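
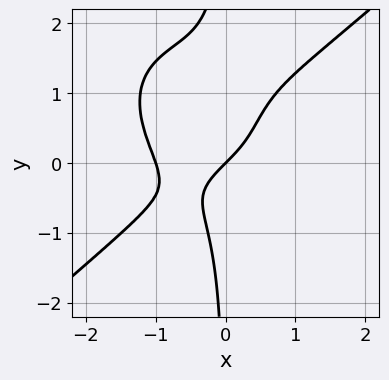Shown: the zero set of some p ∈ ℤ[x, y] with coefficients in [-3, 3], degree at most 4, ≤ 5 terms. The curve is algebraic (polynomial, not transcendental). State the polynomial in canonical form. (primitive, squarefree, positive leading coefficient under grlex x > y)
2*x^4 - 3*x*y^3 + 3*x*y^2 + 2*x - 2*y

(a) Degree: the shape is more complex than any degree-3 curve, so deg p = 4.
(b) Observable constraints: among the integer gridlines, it crosses the x-axis at x ∈ {-1, 0}; it crosses the y-axis at the gridline y = 0.
(c) Assembling these constraints gives the stated polynomial.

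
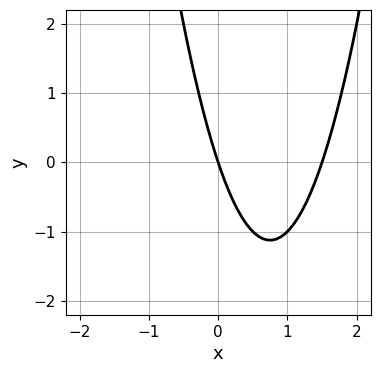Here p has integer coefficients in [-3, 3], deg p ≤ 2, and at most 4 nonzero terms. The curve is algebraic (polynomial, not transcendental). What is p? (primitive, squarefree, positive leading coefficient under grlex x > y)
2*x^2 - 3*x - y

1. deg p = 2.
2. Reading off the gridlines: one x-axis crossing is at x = 0; it meets the y-axis at y = 0 (among the integer gridlines).
3. The integer polynomial consistent with all of this is the stated p.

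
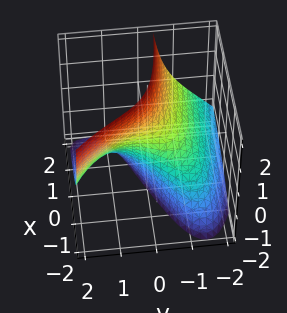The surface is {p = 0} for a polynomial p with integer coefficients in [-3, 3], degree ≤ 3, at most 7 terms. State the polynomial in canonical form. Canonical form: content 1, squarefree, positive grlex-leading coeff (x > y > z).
1. The degree is 3 — a generic line meets the surface in up to 3 points.
2. Against the integer gridlines: one x-axis crossing is at x = 0; the visible z-axis segment lies entirely on the surface; one y-axis crossing is at y = 0.
3. Fitting integer coefficients to these (and the overall shape) gives p.

x*y*z + y^3 + 2*x*y + 3*y*z + 3*x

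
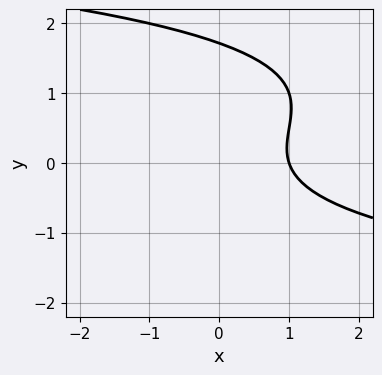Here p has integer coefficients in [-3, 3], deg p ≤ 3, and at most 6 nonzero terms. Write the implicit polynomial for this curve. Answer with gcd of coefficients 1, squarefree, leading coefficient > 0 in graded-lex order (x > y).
deg p = 3. The shape is more complex than any degree-2 curve.
From the axis intercepts and sections: it crosses the x-axis at the gridline x = 1.
Together with the visible shape, these determine p as stated.

2*y^3 - 3*y^2 + 3*x + y - 3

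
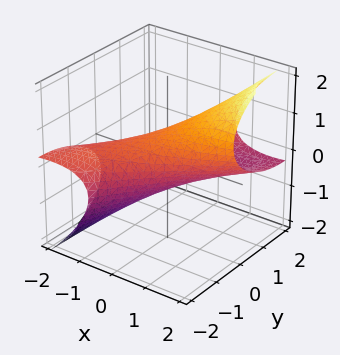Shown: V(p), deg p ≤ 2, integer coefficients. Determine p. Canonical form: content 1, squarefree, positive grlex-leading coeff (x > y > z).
deg p = 2.
Solving for integer coefficients yields p as stated.

x^2 - 2*x*y - 3*x*z + y^2 + 3*z^2 - 2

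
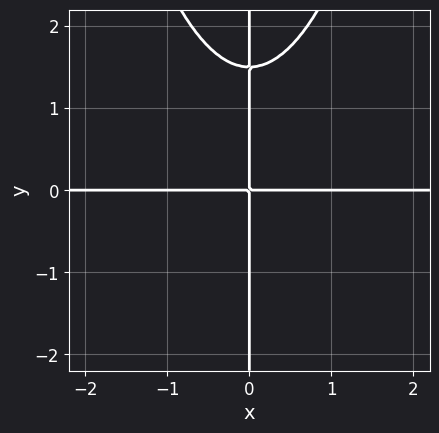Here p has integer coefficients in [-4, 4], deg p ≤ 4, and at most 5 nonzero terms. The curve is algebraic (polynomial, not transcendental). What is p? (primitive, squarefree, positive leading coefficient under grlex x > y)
2*x^3*y - 2*x*y^2 + 3*x*y

Degree: no degree-3 curve has this shape, so deg p = 4.
Checking where it meets the axes: every point of the x-axis in the box is on the curve; the visible y-axis segment lies entirely on the curve.
Fitting integer coefficients to these (and the overall shape) gives p.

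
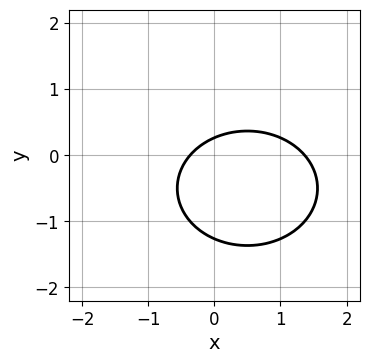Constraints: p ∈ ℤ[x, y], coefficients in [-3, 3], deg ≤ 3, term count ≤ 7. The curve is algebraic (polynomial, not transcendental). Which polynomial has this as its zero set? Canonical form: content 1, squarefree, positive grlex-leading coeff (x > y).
2*x^2 + 3*y^2 - 2*x + 3*y - 1

Degree: the shape is more complex than any degree-1 curve, so deg p = 2.
Putting this together gives p.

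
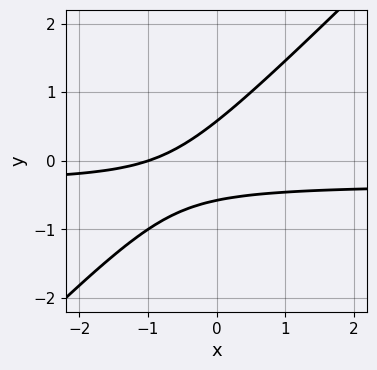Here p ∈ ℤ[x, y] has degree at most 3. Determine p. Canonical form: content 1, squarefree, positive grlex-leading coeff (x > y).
(a) Degree: the shape is more complex than any degree-1 curve, so deg p = 2.
(b) Observable constraints: it crosses the x-axis at the gridline x = -1.
(c) Matching integer coefficients to the picture gives p.

3*x*y - 3*y^2 + x + 1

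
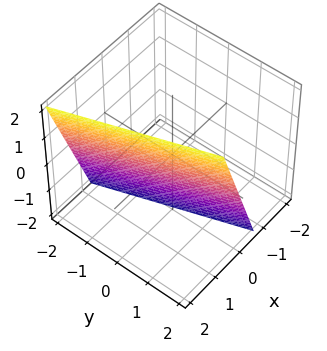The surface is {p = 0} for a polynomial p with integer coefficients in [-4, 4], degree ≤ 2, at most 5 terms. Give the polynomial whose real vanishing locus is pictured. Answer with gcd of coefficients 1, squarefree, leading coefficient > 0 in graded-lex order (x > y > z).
(a) The degree is 1 — every cross-section is a straight line — this is a plane.
(b) Reading off the gridlines: it crosses the z-axis at the gridline z = -2; it meets the y-axis at y = 2 (among the integer gridlines).
(c) Solving for integer coefficients yields p as stated.

3*x + y - z - 2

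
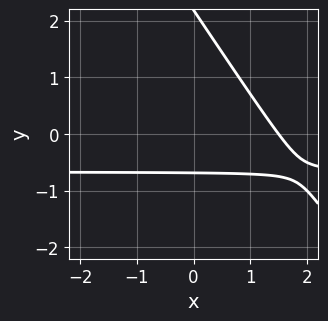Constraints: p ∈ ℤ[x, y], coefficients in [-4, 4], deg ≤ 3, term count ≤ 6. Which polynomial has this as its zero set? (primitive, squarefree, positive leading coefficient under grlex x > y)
First, degree: a generic line meets the curve in up to 2 points, so deg p = 2.
Finally, matching integer coefficients to the picture gives p.

3*x*y + 2*y^2 + 2*x - 3*y - 3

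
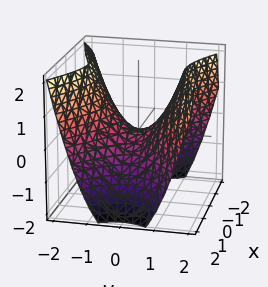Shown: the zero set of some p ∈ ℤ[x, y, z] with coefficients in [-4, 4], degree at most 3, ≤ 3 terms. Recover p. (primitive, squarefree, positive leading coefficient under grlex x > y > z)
(a) The degree is 2 — a saddle surface; a quadric.
(b) Symmetries: it's symmetric under x → −x, forcing even powers of x; mirror symmetry y ↦ −y ⇒ only even powers of y.
(c) From the visible intercepts: it crosses the z-axis at the gridline z = 0; it meets the x-axis at x = 0 (among the integer gridlines); it meets the y-axis at y = 0 (among the integer gridlines).
(d) Solving for integer coefficients yields p as stated.

2*x^2 - 3*y^2 + 3*z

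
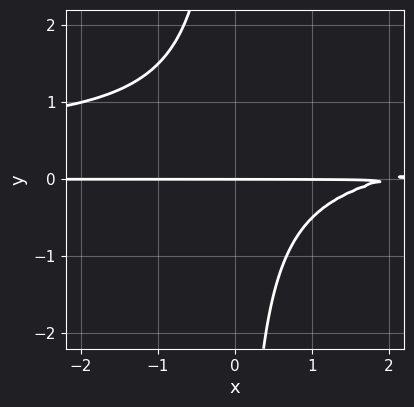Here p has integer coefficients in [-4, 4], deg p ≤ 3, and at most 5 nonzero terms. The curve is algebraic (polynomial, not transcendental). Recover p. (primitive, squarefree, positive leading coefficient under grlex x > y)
2*x*y^2 - x*y + 2*y

1. deg p = 3. The shape is more complex than any degree-2 curve.
2. Observable constraints: the visible x-axis segment lies entirely on the curve; it meets the y-axis at y = 0 (among the integer gridlines).
3. Fitting integer coefficients to these (and the overall shape) gives p.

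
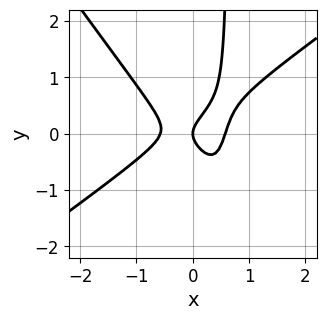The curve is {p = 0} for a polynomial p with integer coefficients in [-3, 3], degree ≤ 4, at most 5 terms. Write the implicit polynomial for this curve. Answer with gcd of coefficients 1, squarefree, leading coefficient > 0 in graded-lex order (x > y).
3*x^3 - 2*x^2*y - 3*x*y^2 + 2*y^2 - x

First, the degree is 3 — no degree-2 curve has this shape.
Next, from the visible intercepts: it crosses the y-axis at the gridline y = 0; it crosses the x-axis at the gridline x = 0.
Finally, the integer polynomial consistent with all of this is the stated p.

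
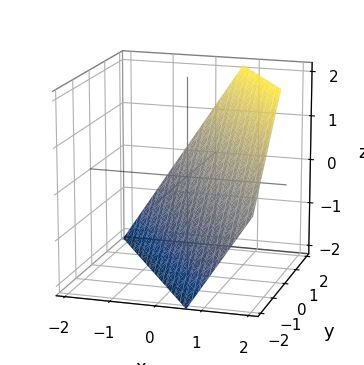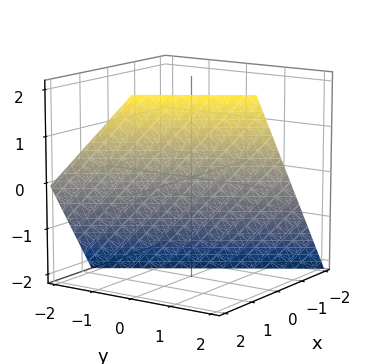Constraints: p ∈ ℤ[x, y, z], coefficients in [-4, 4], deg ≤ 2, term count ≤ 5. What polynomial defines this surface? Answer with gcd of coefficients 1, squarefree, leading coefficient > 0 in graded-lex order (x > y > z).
(a) Degree: every cross-section is a straight line — this is a plane, so deg p = 1.
(b) Reading off the gridlines: one y-axis crossing is at y = 1; it crosses the z-axis at the gridline z = -1.
(c) Matching integer coefficients to the picture gives p.

3*x + 2*y - 2*z - 2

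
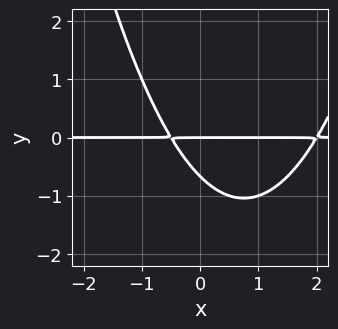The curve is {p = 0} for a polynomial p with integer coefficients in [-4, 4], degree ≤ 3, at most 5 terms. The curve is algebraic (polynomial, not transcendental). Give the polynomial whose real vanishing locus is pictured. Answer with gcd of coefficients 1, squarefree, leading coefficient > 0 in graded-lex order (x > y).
(a) Degree: the shape is more complex than any degree-2 curve, so deg p = 3.
(b) Observable constraints: it crosses the y-axis at the gridline y = 0; the visible x-axis segment lies entirely on the curve.
(c) Fitting integer coefficients to these (and the overall shape) gives p.

2*x^2*y - 3*x*y - 3*y^2 - 2*y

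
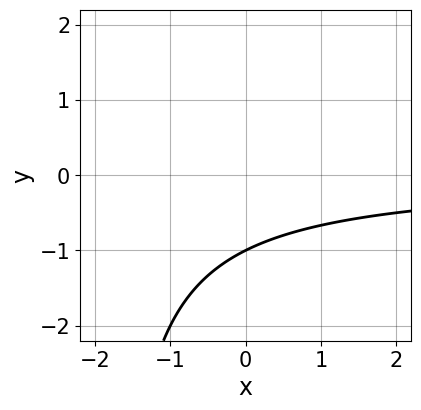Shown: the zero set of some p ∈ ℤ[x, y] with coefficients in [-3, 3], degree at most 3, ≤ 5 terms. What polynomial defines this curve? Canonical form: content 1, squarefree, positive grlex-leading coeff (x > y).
1. The degree is 2 — a generic line meets the curve in up to 2 points.
2. Reading off the gridlines: no x-intercept at any integer in the box; one y-axis crossing is at y = -1.
3. Matching integer coefficients to the picture gives p.

x*y + 2*y + 2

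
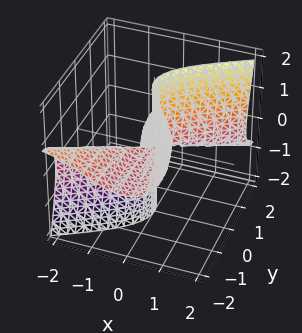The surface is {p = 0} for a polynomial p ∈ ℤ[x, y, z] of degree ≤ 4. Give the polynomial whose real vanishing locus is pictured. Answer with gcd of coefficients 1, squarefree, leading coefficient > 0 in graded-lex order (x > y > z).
2*x^3 - 3*x^2*y + x^2*z + 2*x*z^2 - 3*y^2*z

Degree: no degree-2 surface has this shape, so deg p = 3.
Reading off the gridlines: one x-axis crossing is at x = 0; every point of the y-axis in the box is on the surface; the visible z-axis segment lies entirely on the surface.
Together with the visible shape, these determine p as stated.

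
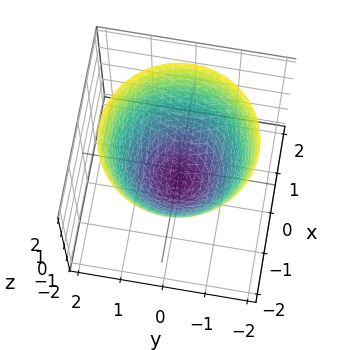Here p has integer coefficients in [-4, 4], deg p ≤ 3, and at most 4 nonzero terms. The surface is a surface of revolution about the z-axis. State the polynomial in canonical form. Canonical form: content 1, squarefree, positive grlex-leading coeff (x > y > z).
First, deg p = 2.
Next, by symmetry, the surface is invariant under rotation about z: p = q(x² + y², z).
Then, observable constraints: it crosses the z-axis at the gridline z = -1; the x-axis gridline crossings are at x ∈ {-1, 1}.
Finally, the integer polynomial consistent with all of this is the stated p.

x^2 + y^2 - z - 1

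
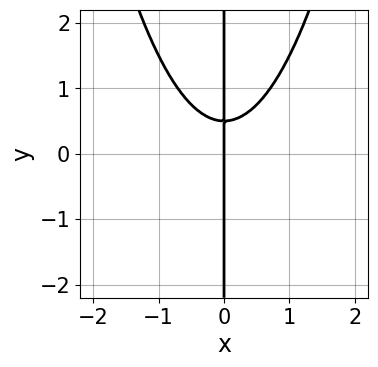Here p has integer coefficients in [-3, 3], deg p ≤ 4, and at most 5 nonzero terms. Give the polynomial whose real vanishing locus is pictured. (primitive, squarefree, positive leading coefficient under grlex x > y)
2*x^3 - 2*x*y + x

Degree: no degree-2 curve has this shape, so deg p = 3.
Checking where it meets the axes: every point of the y-axis in the box is on the curve; one x-axis crossing is at x = 0.
Assembling these constraints gives the stated polynomial.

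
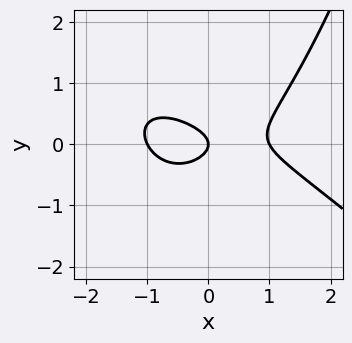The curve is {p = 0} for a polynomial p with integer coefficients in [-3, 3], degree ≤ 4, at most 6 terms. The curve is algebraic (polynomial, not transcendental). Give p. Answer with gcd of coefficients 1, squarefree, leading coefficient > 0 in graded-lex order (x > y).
x^3 + x^2*y - 3*y^2 - x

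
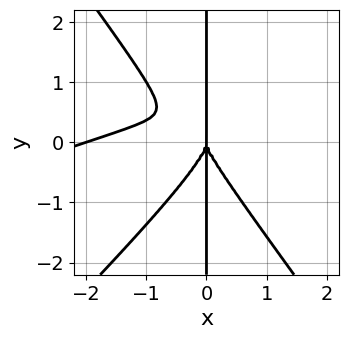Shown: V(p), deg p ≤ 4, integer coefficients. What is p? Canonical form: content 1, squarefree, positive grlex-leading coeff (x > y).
x^4 - 3*x^3*y + 2*x*y^3 + 2*x^3

(a) Degree: no degree-3 curve has this shape, so deg p = 4.
(b) From the axis intercepts and sections: the visible y-axis segment lies entirely on the curve; the x-axis gridline crossings are at x ∈ {-2, 0}.
(c) Matching integer coefficients to the picture gives p.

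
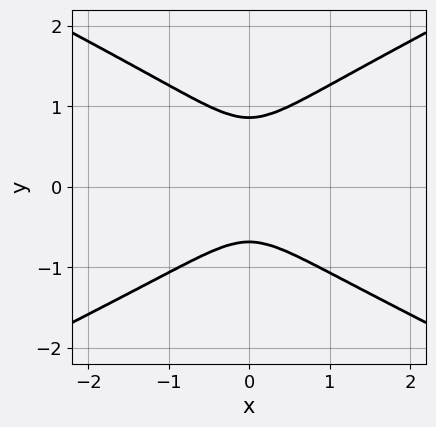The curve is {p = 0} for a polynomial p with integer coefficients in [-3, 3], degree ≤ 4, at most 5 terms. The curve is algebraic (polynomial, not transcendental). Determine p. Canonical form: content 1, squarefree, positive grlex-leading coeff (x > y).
x^2*y^2 - 3*y^4 + y^3 + 3*x^2 + 1

1. The degree is 4 — a generic line meets the curve in up to 4 points.
2. Symmetries: it's symmetric under x → −x, forcing even powers of x.
3. Observable constraints: no x-intercept at any integer in the box.
4. The integer polynomial consistent with all of this is the stated p.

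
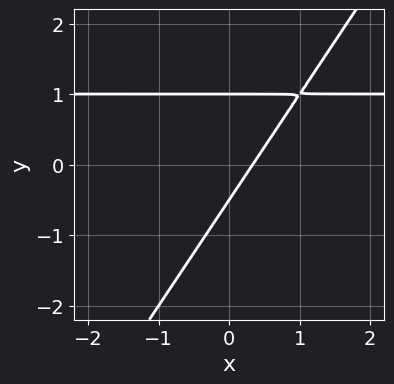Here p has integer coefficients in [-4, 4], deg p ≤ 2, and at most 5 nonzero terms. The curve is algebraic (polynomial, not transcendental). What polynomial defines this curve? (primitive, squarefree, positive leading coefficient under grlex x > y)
3*x*y - 2*y^2 - 3*x + y + 1

1. Degree: no degree-1 curve has this shape, so deg p = 2.
2. Checking where it meets the axes: one y-axis crossing is at y = 1.
3. Fitting integer coefficients to these (and the overall shape) gives p.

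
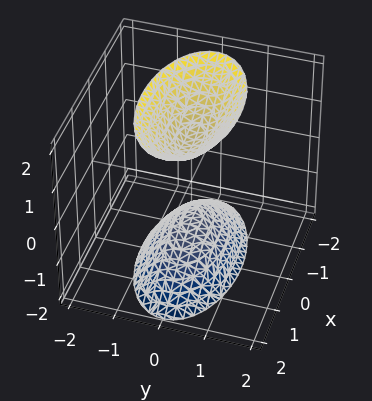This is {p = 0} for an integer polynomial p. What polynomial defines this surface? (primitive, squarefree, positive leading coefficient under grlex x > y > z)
(a) The picture has 2 separate pieces.
(b) deg p = 2.
(c) Symmetries: it's symmetric under y → −y, forcing even powers of y; it's symmetric under z → −z, forcing even powers of z; mirror symmetry x ↦ −x ⇒ only even powers of x.
(d) Against the integer gridlines: no x-intercept at any integer in the box; the surface avoids every integer y-axis point in the box.
(e) Together with the visible shape, these determine p as stated.

x^2 + 3*y^2 - z^2 + 1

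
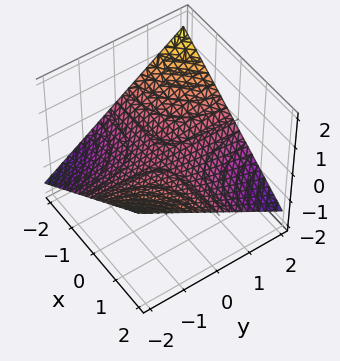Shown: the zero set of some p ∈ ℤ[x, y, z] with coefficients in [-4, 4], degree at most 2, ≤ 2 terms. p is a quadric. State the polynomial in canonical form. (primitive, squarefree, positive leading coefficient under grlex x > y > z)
x*y + 3*z

The degree is 2 — a hyperbolic paraboloid; a quadric.
From the axis intercepts and sections: the visible y-axis segment lies entirely on the surface; the visible x-axis segment lies entirely on the surface.
Fitting integer coefficients to these (and the overall shape) gives p.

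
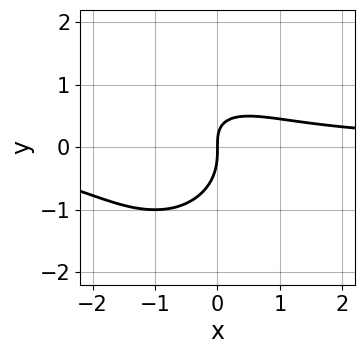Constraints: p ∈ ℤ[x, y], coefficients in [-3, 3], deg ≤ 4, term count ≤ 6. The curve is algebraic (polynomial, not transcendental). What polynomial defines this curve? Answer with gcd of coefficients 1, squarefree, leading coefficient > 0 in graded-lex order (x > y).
x^2*y + y^3 + x*y - x

(a) The degree is 3 — a generic line meets the curve in up to 3 points.
(b) Against the integer gridlines: it crosses the y-axis at the gridline y = 0; it crosses the x-axis at the gridline x = 0.
(c) Assembling these constraints gives the stated polynomial.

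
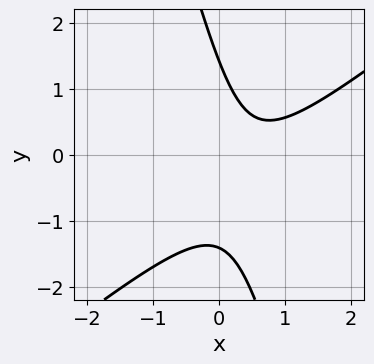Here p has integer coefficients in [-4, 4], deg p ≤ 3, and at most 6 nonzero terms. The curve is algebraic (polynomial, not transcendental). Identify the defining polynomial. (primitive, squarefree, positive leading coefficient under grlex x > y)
3*x^2 - 3*x*y - y^2 - 3*x + 2

First, deg p = 2. The shape is more complex than any degree-1 curve.
Next, from the visible intercepts: the curve avoids every integer x-axis point in the box.
Finally, together with the visible shape, these determine p as stated.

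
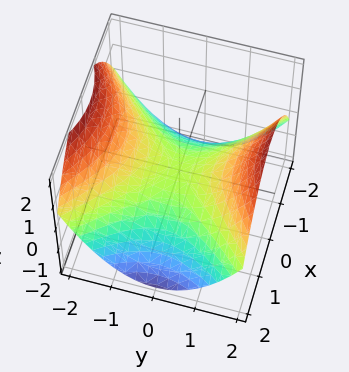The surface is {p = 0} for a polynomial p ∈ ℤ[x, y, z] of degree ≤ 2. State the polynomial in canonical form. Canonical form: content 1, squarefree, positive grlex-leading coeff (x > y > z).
x^2 - y^2 + 2*z

First, the degree is 2 — a hyperbolic paraboloid; a quadric.
Then, symmetries: mirror symmetry y ↦ −y ⇒ only even powers of y; the x ↦ −x reflection is a symmetry, so x appears only in even powers.
Then, from the visible intercepts: it meets the y-axis at y = 0 (among the integer gridlines); one x-axis crossing is at x = 0; it meets the z-axis at z = 0 (among the integer gridlines).
Finally, these observations pin down the coefficients.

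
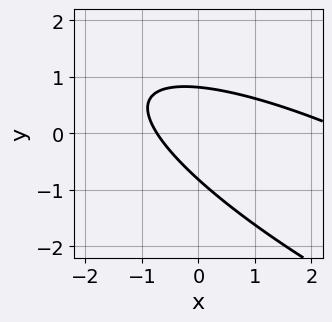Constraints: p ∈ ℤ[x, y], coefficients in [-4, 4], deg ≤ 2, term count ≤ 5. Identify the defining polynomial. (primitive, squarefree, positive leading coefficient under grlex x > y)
The degree is 2 — no degree-1 curve has this shape.
Putting this together gives p.

x^2 + 3*x*y + 3*y^2 - 2*x - 2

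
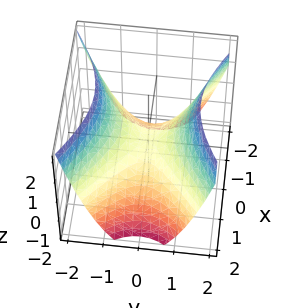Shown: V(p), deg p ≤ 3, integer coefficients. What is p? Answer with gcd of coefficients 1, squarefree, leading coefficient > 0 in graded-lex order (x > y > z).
2*x^2 - 3*y^2 + 3*z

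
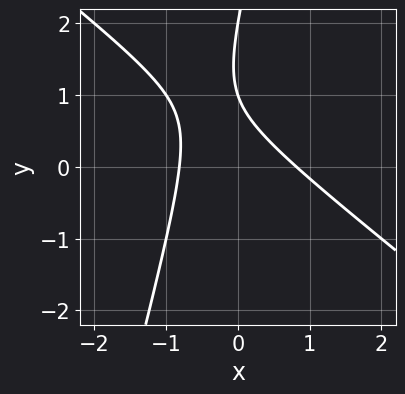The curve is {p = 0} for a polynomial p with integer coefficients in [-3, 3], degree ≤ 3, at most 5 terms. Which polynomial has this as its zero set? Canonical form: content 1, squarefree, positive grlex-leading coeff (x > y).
3*x^2 + 3*x*y - y^2 + 3*y - 2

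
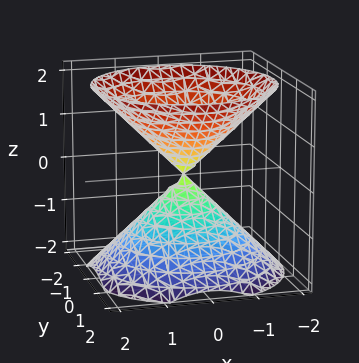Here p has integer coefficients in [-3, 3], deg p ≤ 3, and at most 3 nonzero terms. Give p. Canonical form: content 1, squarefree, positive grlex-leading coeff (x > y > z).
x^2 + y^2 - z^2

First, there are 2 components.
Next, degree: a double cone through the origin; a quadric, so deg p = 2.
Next, by symmetry, the surface is invariant under rotation about z: p = q(x² + y², z); it's symmetric under z → −z, forcing even powers of z.
Next, from the visible intercepts: a circular section at z = -1 has radius exactly 1; it meets the y-axis at y = 0 (among the integer gridlines); one z-axis crossing is at z = 0.
Finally, fitting integer coefficients to these (and the overall shape) gives p.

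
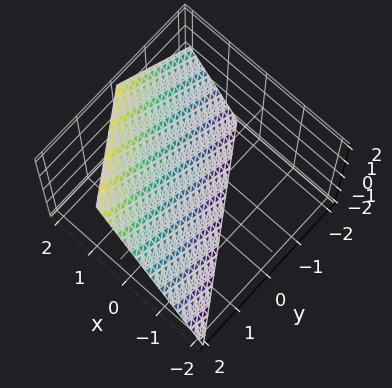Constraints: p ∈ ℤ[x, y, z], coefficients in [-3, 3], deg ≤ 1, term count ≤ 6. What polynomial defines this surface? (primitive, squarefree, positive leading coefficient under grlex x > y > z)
deg p = 1. Every cross-section is a straight line — this is a plane.
From the axis intercepts and sections: one z-axis crossing is at z = -1; it meets the y-axis at y = 1 (among the integer gridlines).
Putting this together gives p.

3*x + 2*y - 2*z - 2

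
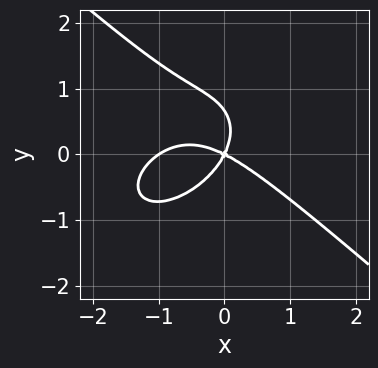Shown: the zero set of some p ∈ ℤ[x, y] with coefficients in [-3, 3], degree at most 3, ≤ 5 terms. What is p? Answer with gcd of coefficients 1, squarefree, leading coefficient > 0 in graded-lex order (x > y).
2*x^3 + 3*y^3 + 2*x^2 + 3*x*y - 2*y^2

deg p = 3.
Checking where it meets the axes: one y-axis crossing is at y = 0; among the integer gridlines, it crosses the x-axis at x ∈ {-1, 0}.
The integer polynomial consistent with all of this is the stated p.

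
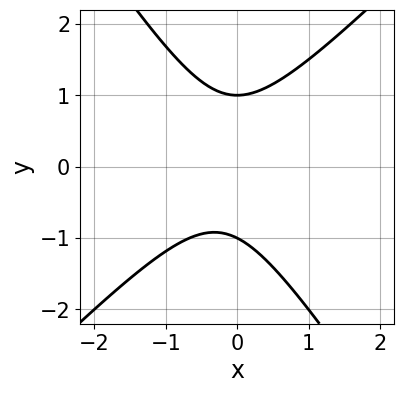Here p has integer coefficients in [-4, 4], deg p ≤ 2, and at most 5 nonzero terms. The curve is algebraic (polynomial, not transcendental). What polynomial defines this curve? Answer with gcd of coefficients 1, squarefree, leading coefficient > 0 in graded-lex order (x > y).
3*x^2 - x*y - 2*y^2 + x + 2

(a) Degree: a generic line meets the curve in up to 2 points, so deg p = 2.
(b) Reading off the gridlines: the y-axis gridline crossings are at y ∈ {-1, 1}; the curve avoids every integer x-axis point in the box.
(c) Putting this together gives p.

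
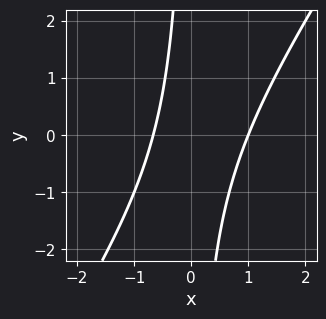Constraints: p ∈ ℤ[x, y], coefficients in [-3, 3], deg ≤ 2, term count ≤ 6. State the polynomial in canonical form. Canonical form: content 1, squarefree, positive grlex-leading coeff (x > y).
3*x^2 - 2*x*y - x - 2

The degree is 2 — the shape is more complex than any degree-1 curve.
From the axis intercepts and sections: no y-intercept at any integer in the box; one x-axis crossing is at x = 1.
These observations pin down the coefficients.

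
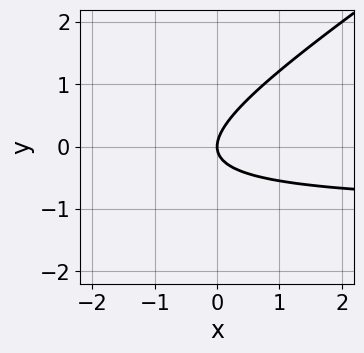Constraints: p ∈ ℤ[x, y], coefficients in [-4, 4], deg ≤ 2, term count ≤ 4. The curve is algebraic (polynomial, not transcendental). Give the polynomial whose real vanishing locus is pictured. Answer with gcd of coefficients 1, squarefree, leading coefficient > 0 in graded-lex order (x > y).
2*x*y - 3*y^2 + 2*x

(a) Degree: no degree-1 curve has this shape, so deg p = 2.
(b) Checking where it meets the axes: it meets the x-axis at x = 0 (among the integer gridlines); it crosses the y-axis at the gridline y = 0.
(c) These observations pin down the coefficients.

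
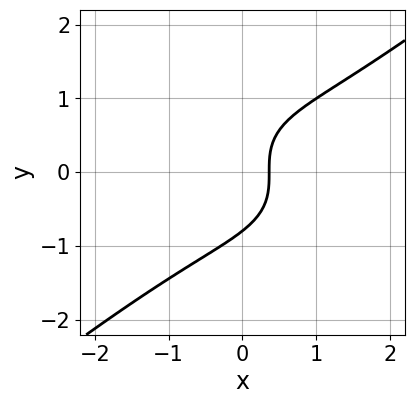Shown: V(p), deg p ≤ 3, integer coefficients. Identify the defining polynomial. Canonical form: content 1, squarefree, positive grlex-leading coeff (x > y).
x^3 - 2*y^3 - x^2 + 3*x - 1

1. Degree: the shape is more complex than any degree-2 curve, so deg p = 3.
2. Putting this together gives p.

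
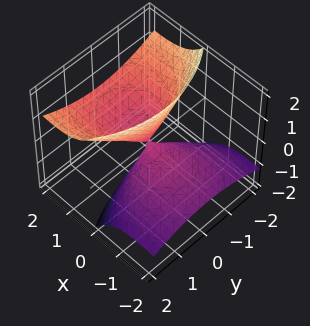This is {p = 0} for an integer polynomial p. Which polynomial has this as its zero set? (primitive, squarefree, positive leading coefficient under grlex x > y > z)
1. The degree is 2 — the shape is more complex than any degree-1 surface.
2. From the visible intercepts: one x-axis crossing is at x = 0; it crosses the z-axis at the gridline z = 0; one y-axis crossing is at y = 0.
3. Together with the visible shape, these determine p as stated.

x^2 - 3*x*z + y^2 - z^2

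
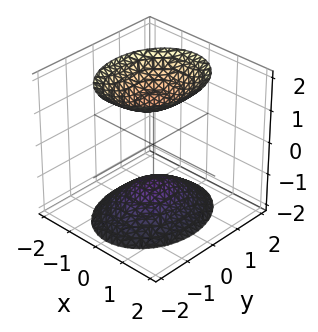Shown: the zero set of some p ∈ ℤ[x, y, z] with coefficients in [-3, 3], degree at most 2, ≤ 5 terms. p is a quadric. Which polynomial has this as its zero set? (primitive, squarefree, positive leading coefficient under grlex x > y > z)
(a) There are 2 components. They look like related sheets of one shape, so recover p as a whole.
(b) deg p = 2. Two sheets facing apart; a quadric.
(c) Symmetries: it's symmetric under y → −y, forcing even powers of y; it's symmetric under x → −x, forcing even powers of x; the z ↦ −z reflection is a symmetry, so z appears only in even powers.
(d) From the axis intercepts and sections: the surface avoids every integer y-axis point in the box; the surface avoids every integer x-axis point in the box.
(e) These observations pin down the coefficients.

3*x^2 + 2*y^2 - 2*z^2 + 3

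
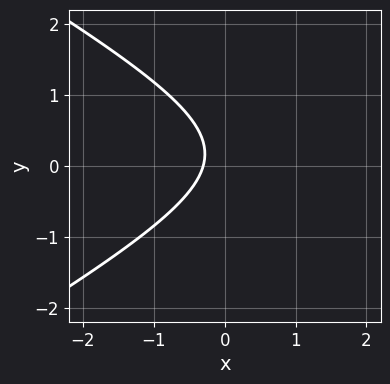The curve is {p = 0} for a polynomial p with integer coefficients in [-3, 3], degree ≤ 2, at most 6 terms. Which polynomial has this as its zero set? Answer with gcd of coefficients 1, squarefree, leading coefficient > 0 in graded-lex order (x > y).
x^2 - 3*y^2 - 3*x + y - 1

First, degree: no degree-1 curve has this shape, so deg p = 2.
Then, checking where it meets the axes: the curve avoids every integer y-axis point in the box.
Finally, assembling these constraints gives the stated polynomial.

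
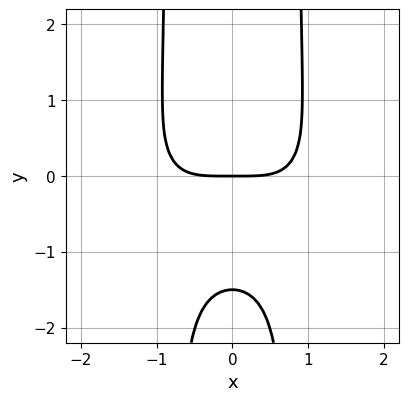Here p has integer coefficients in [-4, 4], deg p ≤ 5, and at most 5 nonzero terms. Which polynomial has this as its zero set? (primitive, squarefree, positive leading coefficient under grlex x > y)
deg p = 4. The shape is more complex than any degree-3 curve.
Symmetries: the x ↦ −x reflection is a symmetry, so x appears only in even powers.
From the visible intercepts: it crosses the y-axis at the gridline y = 0; it meets the x-axis at x = 0 (among the integer gridlines).
Matching integer coefficients to the picture gives p.

x^4 + 3*x^2*y^2 + 2*x^2*y - 2*y^2 - 3*y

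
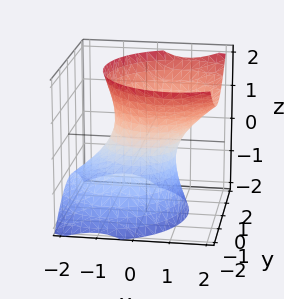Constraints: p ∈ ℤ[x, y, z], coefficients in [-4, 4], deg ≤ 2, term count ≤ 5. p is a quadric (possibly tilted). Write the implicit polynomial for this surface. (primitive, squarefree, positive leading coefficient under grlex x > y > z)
3*x^2 - 3*x*z + 3*y^2 - 2*z^2 - 3

The degree is 2 — a generic line meets the surface in up to 2 points.
From the axis intercepts and sections: among the integer gridlines, it crosses the x-axis at x ∈ {-1, 1}; among the integer gridlines, it crosses the y-axis at y ∈ {-1, 1}.
Matching integer coefficients to the picture gives p.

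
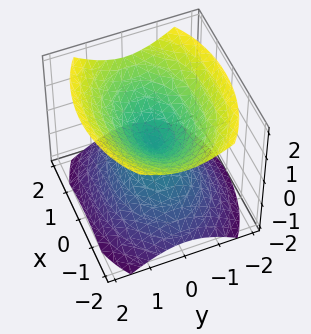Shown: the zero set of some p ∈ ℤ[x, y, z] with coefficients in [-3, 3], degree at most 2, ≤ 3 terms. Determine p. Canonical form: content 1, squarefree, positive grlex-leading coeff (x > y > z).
x^2 + 2*y^2 - 2*z^2

The picture has 2 separate pieces. Treating them together as one polynomial.
The degree is 2 — a double cone through the origin; a quadric.
Symmetries: mirror symmetry x ↦ −x ⇒ only even powers of x; mirror symmetry y ↦ −y ⇒ only even powers of y; mirror symmetry z ↦ −z ⇒ only even powers of z.
Observable constraints: it meets the z-axis at z = 0 (among the integer gridlines); it crosses the x-axis at the gridline x = 0; it meets the y-axis at y = 0 (among the integer gridlines).
Putting this together gives p.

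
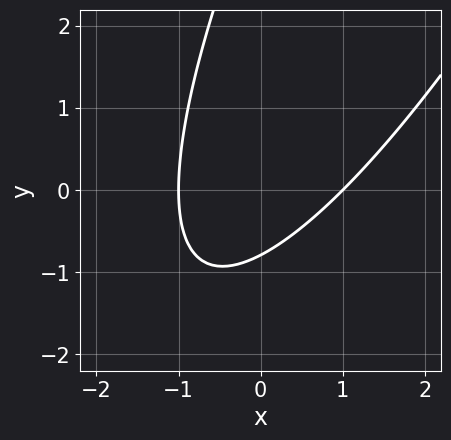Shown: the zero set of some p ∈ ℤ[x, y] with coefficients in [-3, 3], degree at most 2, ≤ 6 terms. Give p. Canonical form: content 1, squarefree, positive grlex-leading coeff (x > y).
3*x^2 - 3*x*y + y^2 - 3*y - 3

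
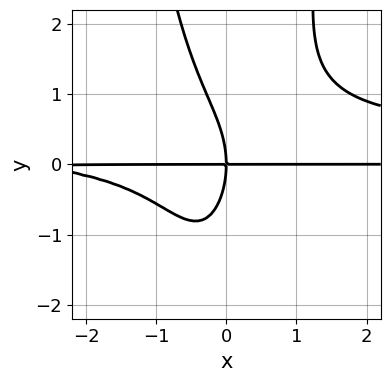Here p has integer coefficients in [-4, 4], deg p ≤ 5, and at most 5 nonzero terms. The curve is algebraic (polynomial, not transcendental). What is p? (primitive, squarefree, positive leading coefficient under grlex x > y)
1. Degree: no degree-3 curve has this shape, so deg p = 4.
2. From the visible intercepts: every point of the x-axis in the box is on the curve; one y-axis crossing is at y = 0.
3. Together with the visible shape, these determine p as stated.

3*x^2*y^2 - x^2*y - y^3 - 3*x*y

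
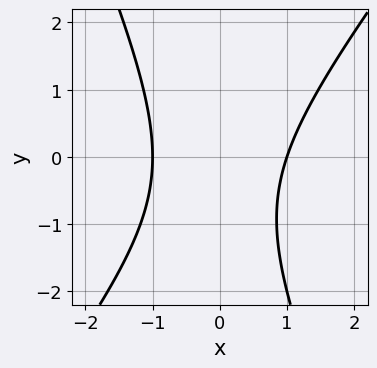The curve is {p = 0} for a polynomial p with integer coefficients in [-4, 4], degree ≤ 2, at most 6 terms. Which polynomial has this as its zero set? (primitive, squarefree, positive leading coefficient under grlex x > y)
3*x^2 - x*y - y^2 - y - 3

Degree: the shape is more complex than any degree-1 curve, so deg p = 2.
Against the integer gridlines: it misses every integer gridline on the y-axis; the x-axis gridline crossings are at x ∈ {-1, 1}.
Together with the visible shape, these determine p as stated.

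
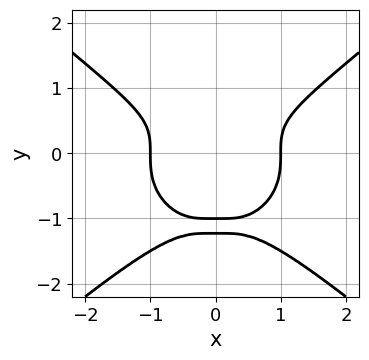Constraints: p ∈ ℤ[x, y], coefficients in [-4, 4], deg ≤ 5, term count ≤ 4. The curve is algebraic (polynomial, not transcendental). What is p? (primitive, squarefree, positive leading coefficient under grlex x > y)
x^4 - 2*y^4 - 3*y^3 - 1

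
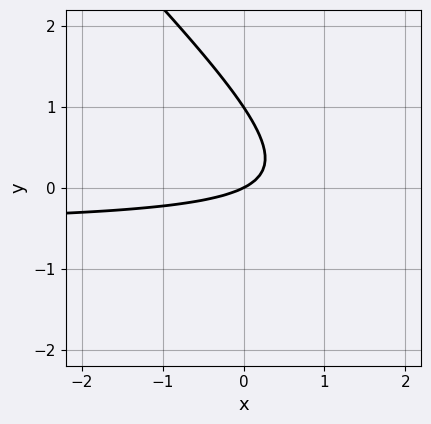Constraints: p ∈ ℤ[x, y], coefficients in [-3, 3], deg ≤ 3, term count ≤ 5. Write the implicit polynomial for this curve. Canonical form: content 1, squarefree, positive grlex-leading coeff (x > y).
2*x*y + 2*y^2 + x - 2*y

First, deg p = 2. The shape is more complex than any degree-1 curve.
Next, checking where it meets the axes: the y-axis gridline crossings are at y ∈ {0, 1}; it meets the x-axis at x = 0 (among the integer gridlines).
Finally, these observations pin down the coefficients.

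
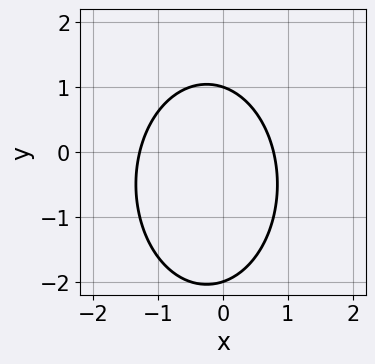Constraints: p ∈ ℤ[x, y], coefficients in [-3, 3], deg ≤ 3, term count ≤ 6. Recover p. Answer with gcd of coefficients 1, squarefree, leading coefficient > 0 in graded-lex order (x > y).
2*x^2 + y^2 + x + y - 2

(a) The degree is 2 — the shape is more complex than any degree-1 curve.
(b) Against the integer gridlines: the y-axis gridline crossings are at y ∈ {-2, 1}.
(c) Fitting integer coefficients to these (and the overall shape) gives p.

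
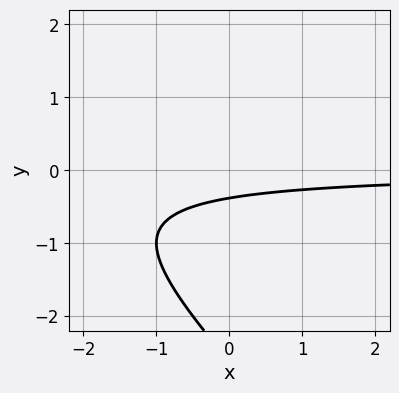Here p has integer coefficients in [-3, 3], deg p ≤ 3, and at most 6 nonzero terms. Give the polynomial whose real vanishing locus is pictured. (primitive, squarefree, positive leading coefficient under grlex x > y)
x*y + y^2 + 3*y + 1

1. deg p = 2. No degree-1 curve has this shape.
2. From the visible intercepts: no x-intercept at any integer in the box.
3. These observations pin down the coefficients.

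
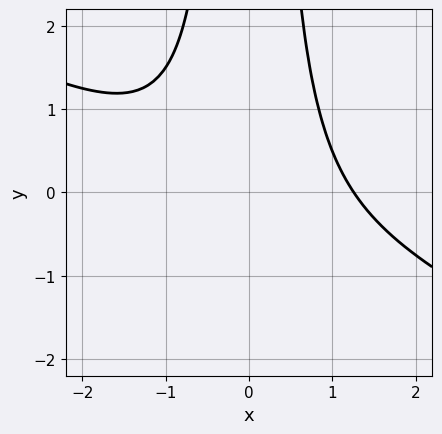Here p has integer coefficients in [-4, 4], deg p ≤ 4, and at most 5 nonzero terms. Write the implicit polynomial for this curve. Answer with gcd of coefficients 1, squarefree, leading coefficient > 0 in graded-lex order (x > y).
x^3 + 2*x^2*y - 2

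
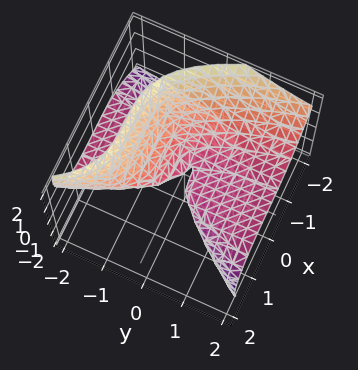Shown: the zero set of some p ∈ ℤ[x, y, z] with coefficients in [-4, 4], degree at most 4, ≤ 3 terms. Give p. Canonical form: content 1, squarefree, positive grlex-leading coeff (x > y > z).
1. deg p = 3.
2. Observable constraints: one z-axis crossing is at z = 0; every point of the y-axis in the box is on the surface.
3. Fitting integer coefficients to these (and the overall shape) gives p.

x^3 + 3*y*z + 2*z^2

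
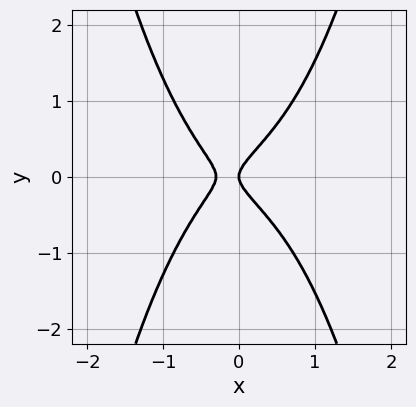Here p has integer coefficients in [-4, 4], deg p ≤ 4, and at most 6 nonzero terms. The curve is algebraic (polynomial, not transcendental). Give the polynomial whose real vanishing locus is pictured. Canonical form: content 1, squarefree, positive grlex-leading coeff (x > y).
First, degree: a generic line meets the curve in up to 4 points, so deg p = 4.
Then, symmetries: it's symmetric under y → −y, forcing even powers of y.
Then, reading off the gridlines: one x-axis crossing is at x = 0; it crosses the y-axis at the gridline y = 0.
Finally, assembling these constraints gives the stated polynomial.

3*x^4 + 3*x^2 - 3*y^2 + x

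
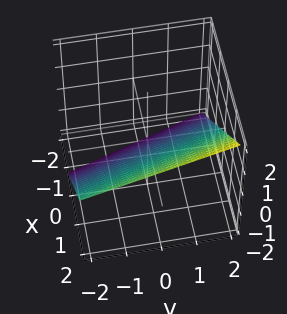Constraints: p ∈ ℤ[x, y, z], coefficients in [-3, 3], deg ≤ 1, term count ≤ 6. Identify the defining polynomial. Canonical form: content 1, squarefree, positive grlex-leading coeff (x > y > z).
3*x + y - 3*z - 2

(a) deg p = 1. Every cross-section is a straight line — this is a plane.
(b) From the axis intercepts and sections: it meets the y-axis at y = 2 (among the integer gridlines).
(c) These observations pin down the coefficients.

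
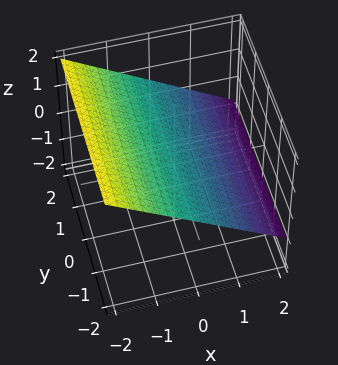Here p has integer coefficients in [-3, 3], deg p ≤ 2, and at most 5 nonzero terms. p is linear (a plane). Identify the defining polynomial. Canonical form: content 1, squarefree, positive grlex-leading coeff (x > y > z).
2*x + 3*z - 2

(a) deg p = 1. The surface is flat (a plane).
(b) Observable constraints: no y-intercept at any integer in the box; it crosses the x-axis at the gridline x = 1.
(c) Together with the visible shape, these determine p as stated.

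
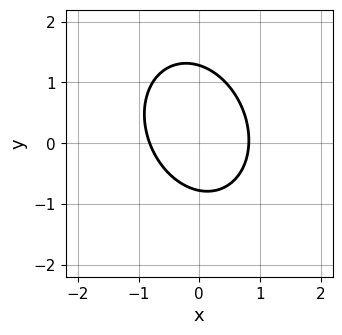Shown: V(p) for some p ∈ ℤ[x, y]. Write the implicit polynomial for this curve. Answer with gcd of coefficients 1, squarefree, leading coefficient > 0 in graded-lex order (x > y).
Degree: the shape is more complex than any degree-1 curve, so deg p = 2.
Putting this together gives p.

3*x^2 + x*y + 2*y^2 - y - 2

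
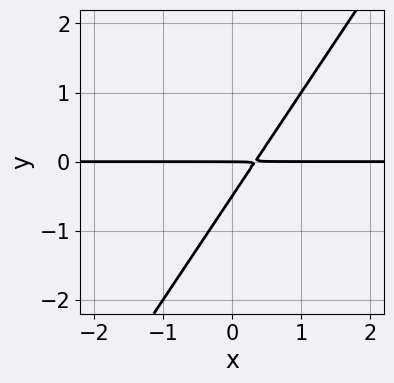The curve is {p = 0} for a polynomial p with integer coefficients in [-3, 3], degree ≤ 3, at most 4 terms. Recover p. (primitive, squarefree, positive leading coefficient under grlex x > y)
3*x*y - 2*y^2 - y

First, the degree is 2 — the shape is more complex than any degree-1 curve.
Then, checking where it meets the axes: it meets the y-axis at y = 0 (among the integer gridlines); every point of the x-axis in the box is on the curve.
Finally, putting this together gives p.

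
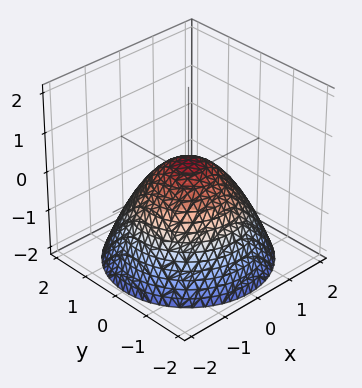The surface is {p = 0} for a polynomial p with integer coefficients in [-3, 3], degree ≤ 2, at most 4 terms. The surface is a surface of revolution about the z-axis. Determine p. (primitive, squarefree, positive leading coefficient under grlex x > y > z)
2*x^2 + 2*y^2 + 3*z - 1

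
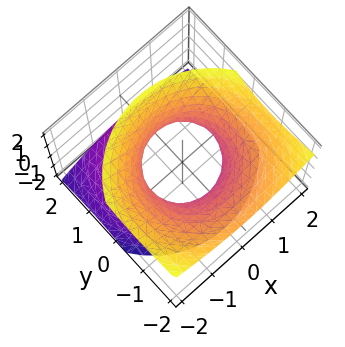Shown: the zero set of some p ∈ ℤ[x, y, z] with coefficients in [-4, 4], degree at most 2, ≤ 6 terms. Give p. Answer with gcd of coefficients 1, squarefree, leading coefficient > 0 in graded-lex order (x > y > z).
x^2 + y^2 + y*z - z^2 - 1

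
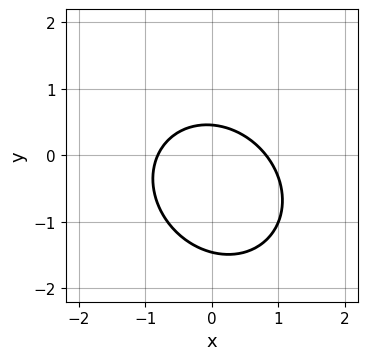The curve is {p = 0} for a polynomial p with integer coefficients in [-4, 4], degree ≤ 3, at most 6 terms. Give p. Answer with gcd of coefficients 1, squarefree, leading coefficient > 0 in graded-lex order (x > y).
1. Degree: no degree-1 curve has this shape, so deg p = 2.
2. Matching integer coefficients to the picture gives p.

3*x^2 + x*y + 3*y^2 + 3*y - 2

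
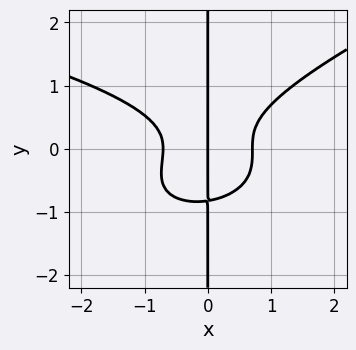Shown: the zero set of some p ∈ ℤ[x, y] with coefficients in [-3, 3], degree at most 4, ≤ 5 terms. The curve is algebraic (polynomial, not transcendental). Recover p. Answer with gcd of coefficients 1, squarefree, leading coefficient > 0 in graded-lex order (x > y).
First, the degree is 4 — the shape is more complex than any degree-3 curve.
Then, observable constraints: it crosses the x-axis at the gridline x = 0; the visible y-axis segment lies entirely on the curve.
Finally, matching integer coefficients to the picture gives p.

x^2*y^2 - 3*x*y^3 + 2*x^3 - x*y^2 - x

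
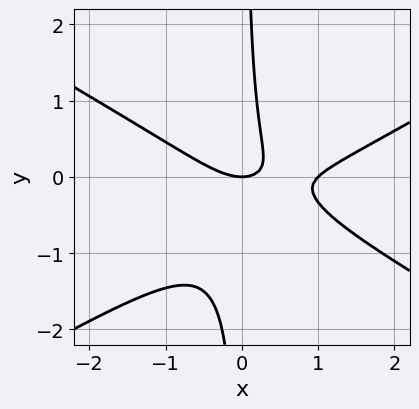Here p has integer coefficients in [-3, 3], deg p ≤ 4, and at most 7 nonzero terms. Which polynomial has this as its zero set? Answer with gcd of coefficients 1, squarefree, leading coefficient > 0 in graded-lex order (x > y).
x^3 - 3*x*y^2 - x^2 - 2*x*y + y

1. deg p = 3. A generic line meets the curve in up to 3 points.
2. Reading off the gridlines: one y-axis crossing is at y = 0; the x-axis gridline crossings are at x ∈ {0, 1}.
3. Fitting integer coefficients to these (and the overall shape) gives p.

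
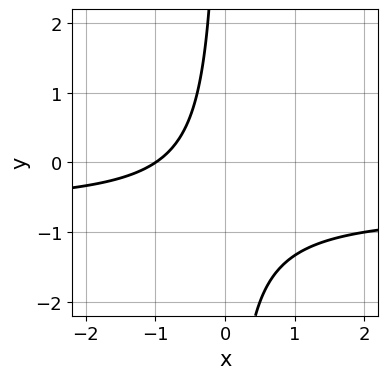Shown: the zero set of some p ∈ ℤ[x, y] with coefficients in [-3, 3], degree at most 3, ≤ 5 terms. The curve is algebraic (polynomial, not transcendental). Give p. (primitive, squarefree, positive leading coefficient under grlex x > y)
1. Degree: the shape is more complex than any degree-1 curve, so deg p = 2.
2. From the axis intercepts and sections: the curve avoids every integer y-axis point in the box; it crosses the x-axis at the gridline x = -1.
3. Together with the visible shape, these determine p as stated.

3*x*y + 2*x + 2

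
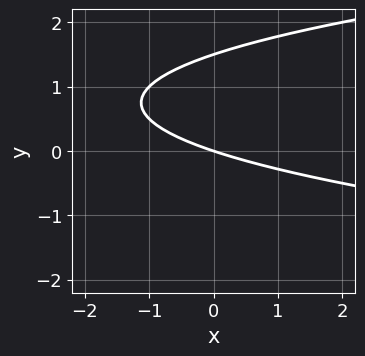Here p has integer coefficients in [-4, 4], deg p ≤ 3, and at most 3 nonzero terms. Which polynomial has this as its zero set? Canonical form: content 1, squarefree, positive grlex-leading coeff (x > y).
(a) Degree: the shape is more complex than any degree-1 curve, so deg p = 2.
(b) Observable constraints: one x-axis crossing is at x = 0; it meets the y-axis at y = 0 (among the integer gridlines).
(c) Fitting integer coefficients to these (and the overall shape) gives p.

2*y^2 - x - 3*y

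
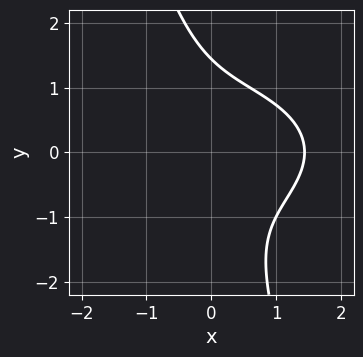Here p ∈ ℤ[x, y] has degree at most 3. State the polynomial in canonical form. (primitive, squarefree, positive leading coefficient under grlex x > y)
First, deg p = 3. No degree-2 curve has this shape.
Finally, matching integer coefficients to the picture gives p.

x^3 + 3*x*y^2 + y^3 - 3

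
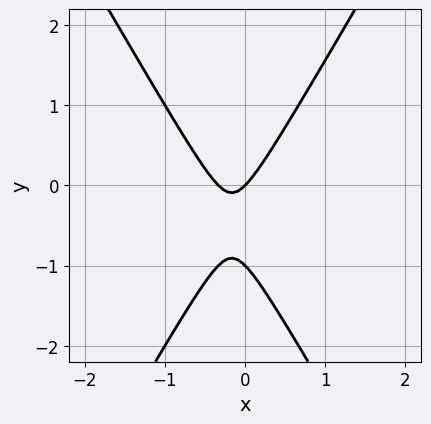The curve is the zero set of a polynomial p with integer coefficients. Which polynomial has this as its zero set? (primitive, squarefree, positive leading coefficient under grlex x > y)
3*x^2 - y^2 + x - y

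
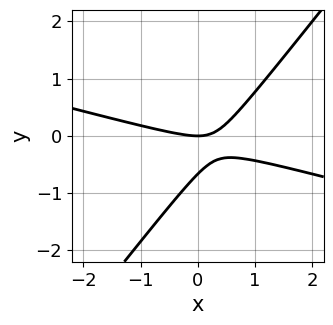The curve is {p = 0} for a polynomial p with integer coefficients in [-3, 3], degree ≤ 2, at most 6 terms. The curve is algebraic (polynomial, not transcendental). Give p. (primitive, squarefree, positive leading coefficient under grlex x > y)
1. deg p = 2. A generic line meets the curve in up to 2 points.
2. From the axis intercepts and sections: it meets the y-axis at y = 0 (among the integer gridlines); one x-axis crossing is at x = 0.
3. These observations pin down the coefficients.

x^2 + 3*x*y - 3*y^2 - 2*y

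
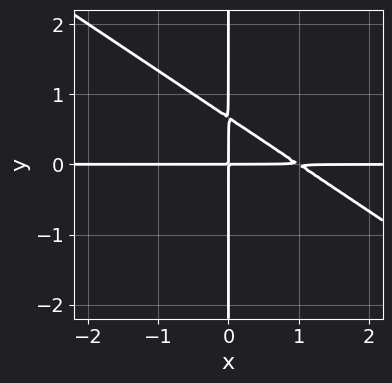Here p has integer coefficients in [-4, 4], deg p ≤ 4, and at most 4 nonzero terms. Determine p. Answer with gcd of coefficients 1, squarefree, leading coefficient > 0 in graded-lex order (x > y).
2*x^2*y + 3*x*y^2 - 2*x*y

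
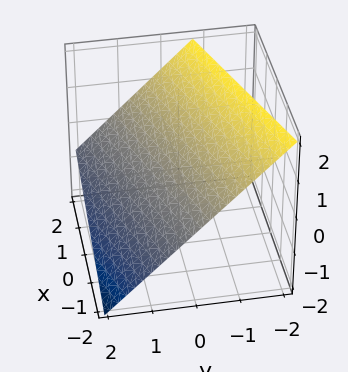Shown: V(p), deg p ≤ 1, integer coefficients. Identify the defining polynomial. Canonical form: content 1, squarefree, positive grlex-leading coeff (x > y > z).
deg p = 1.
From the axis intercepts and sections: it meets the x-axis at x = -2 (among the integer gridlines).
The integer polynomial consistent with all of this is the stated p.

x - 3*y - 3*z + 2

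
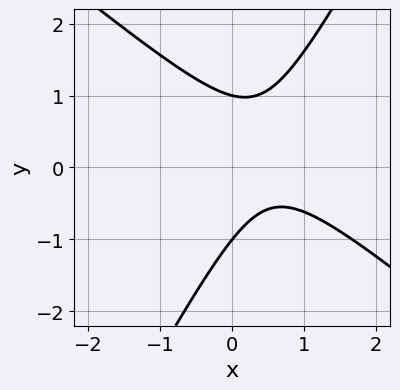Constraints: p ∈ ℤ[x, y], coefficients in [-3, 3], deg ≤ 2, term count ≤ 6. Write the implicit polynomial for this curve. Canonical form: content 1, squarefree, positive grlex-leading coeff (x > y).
(a) deg p = 2.
(b) From the visible intercepts: no x-intercept at any integer in the box; among the integer gridlines, it crosses the y-axis at y ∈ {-1, 1}.
(c) Solving for integer coefficients yields p as stated.

3*x^2 + 2*x*y - 2*y^2 - 3*x + 2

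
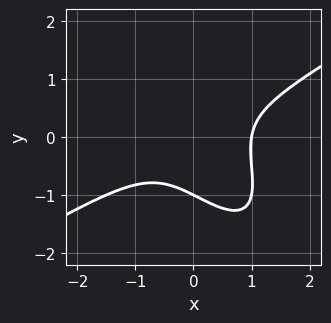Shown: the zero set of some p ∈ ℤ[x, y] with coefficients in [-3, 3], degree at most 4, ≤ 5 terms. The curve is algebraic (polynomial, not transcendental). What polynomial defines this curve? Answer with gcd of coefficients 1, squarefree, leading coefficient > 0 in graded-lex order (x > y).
2*x^3 - x^2*y - 3*x*y^2 - 2*y^3 - 2

deg p = 3. A generic line meets the curve in up to 3 points.
Checking where it meets the axes: one y-axis crossing is at y = -1; one x-axis crossing is at x = 1.
Together with the visible shape, these determine p as stated.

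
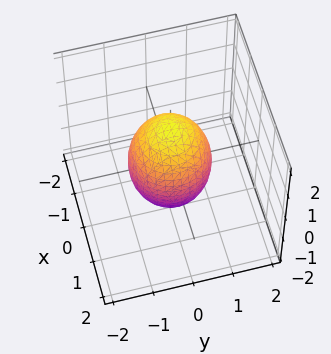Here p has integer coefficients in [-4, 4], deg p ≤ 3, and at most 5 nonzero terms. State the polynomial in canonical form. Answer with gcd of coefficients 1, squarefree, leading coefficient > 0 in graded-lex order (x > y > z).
2*x^2 + 2*y^2 + z^2 - 2

First, degree: bounded and convex; a quadric, so deg p = 2.
Next, symmetries: the z-axis is an axis of rotation, so x and y enter only as x² + y²; it's symmetric under z → −z, forcing even powers of z.
Next, from the visible intercepts: the x-axis gridline crossings are at x ∈ {-1, 1}; a circular section at z = 1 has radius between 0 and 1; among the integer gridlines, it crosses the y-axis at y ∈ {-1, 1}.
Finally, the integer polynomial consistent with all of this is the stated p.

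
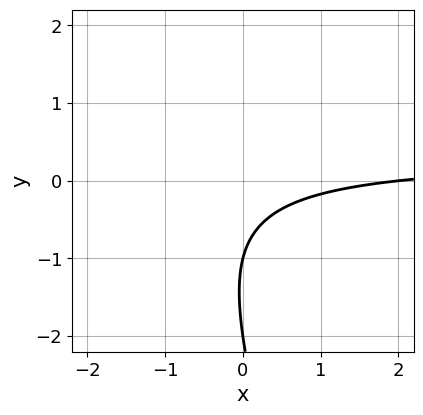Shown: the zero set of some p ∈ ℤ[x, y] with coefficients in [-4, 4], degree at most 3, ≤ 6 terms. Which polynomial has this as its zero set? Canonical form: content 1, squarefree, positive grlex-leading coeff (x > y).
3*x*y + y^2 - x + 3*y + 2

1. The degree is 2 — the shape is more complex than any degree-1 curve.
2. Against the integer gridlines: among the integer gridlines, it crosses the y-axis at y ∈ {-2, -1}; one x-axis crossing is at x = 2.
3. Fitting integer coefficients to these (and the overall shape) gives p.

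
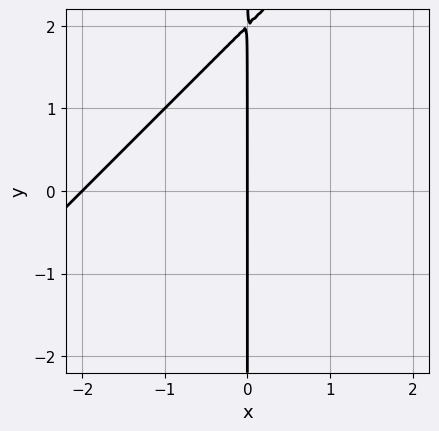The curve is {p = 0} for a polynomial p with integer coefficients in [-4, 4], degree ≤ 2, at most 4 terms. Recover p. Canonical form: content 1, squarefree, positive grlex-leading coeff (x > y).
1. Degree: a generic line meets the curve in up to 2 points, so deg p = 2.
2. Reading off the gridlines: the x-axis gridline crossings are at x ∈ {-2, 0}; the visible y-axis segment lies entirely on the curve.
3. Matching integer coefficients to the picture gives p.

x^2 - x*y + 2*x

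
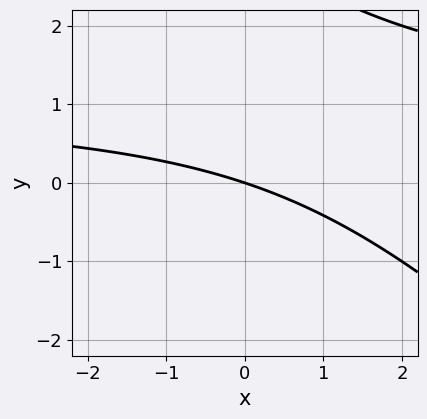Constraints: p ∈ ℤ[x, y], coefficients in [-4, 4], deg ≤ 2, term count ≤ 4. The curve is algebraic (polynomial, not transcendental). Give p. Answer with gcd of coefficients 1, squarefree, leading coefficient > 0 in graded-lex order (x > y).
1. The degree is 2 — no degree-1 curve has this shape.
2. Against the integer gridlines: it crosses the y-axis at the gridline y = 0; it crosses the x-axis at the gridline x = 0.
3. Together with the visible shape, these determine p as stated.

x*y + y^2 - x - 3*y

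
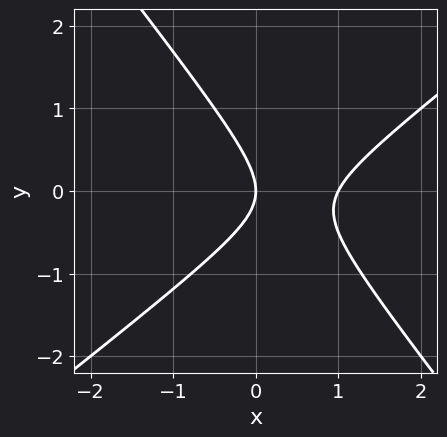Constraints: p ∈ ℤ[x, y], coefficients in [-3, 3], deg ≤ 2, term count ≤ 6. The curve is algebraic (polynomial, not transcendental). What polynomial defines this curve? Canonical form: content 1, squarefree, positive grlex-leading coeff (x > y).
2*x^2 - x*y - 2*y^2 - 2*x

First, the degree is 2 — the shape is more complex than any degree-1 curve.
Next, reading off the gridlines: among the integer gridlines, it crosses the x-axis at x ∈ {0, 1}; it meets the y-axis at y = 0 (among the integer gridlines).
Finally, putting this together gives p.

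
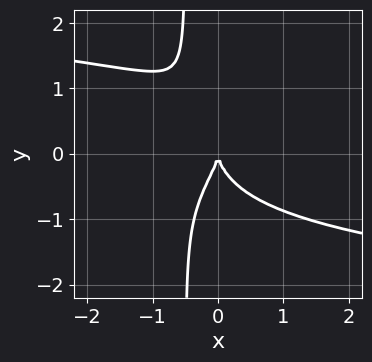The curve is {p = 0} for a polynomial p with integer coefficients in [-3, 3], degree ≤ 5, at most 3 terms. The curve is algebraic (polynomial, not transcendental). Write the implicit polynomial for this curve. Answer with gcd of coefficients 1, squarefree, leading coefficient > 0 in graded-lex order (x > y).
2*x*y^3 + y^3 + 2*x^2

The degree is 4 — no degree-3 curve has this shape.
Against the integer gridlines: one y-axis crossing is at y = 0; it crosses the x-axis at the gridline x = 0.
Solving for integer coefficients yields p as stated.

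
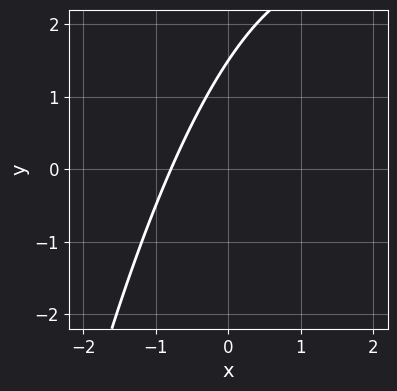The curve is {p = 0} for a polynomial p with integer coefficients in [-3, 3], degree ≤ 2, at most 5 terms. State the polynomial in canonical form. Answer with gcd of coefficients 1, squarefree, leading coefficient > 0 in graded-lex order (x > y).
x^2 - 3*x + 2*y - 3

1. The degree is 2 — a generic line meets the curve in up to 2 points.
2. Solving for integer coefficients yields p as stated.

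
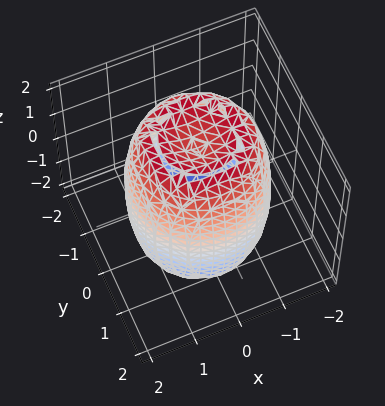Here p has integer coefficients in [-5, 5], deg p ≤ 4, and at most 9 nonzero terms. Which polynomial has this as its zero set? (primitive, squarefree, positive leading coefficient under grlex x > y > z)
2*x^4 + 4*x^2*y^2 + 2*y^4 - 3*x^2 - 3*y^2 + z^2 - 3

(a) deg p = 4. The shape is more complex than any degree-3 surface.
(b) Symmetry: the surface is invariant under rotation about z: p = q(x² + y², z).
(c) From the axis intercepts and sections: a circular section at z = 2 has radius between 0 and 1.
(d) Fitting integer coefficients to these (and the overall shape) gives p.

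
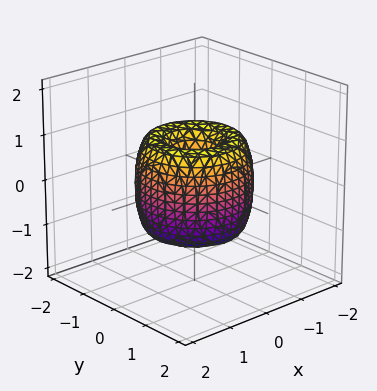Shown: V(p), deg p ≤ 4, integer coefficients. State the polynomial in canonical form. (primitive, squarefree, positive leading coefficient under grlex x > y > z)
1. Degree: the shape is more complex than any degree-3 surface, so deg p = 4.
2. Symmetries: rotational symmetry about the z-axis ⇒ p depends on x, y only through x² + y².
3. Observable constraints: a circular section at z = 1 has radius between 0 and 1; it crosses the x-axis at the gridline x = 0.
4. Assembling these constraints gives the stated polynomial.

2*x^4 + 4*x^2*y^2 + 2*y^4 - 3*x^2 - 3*y^2 + z^2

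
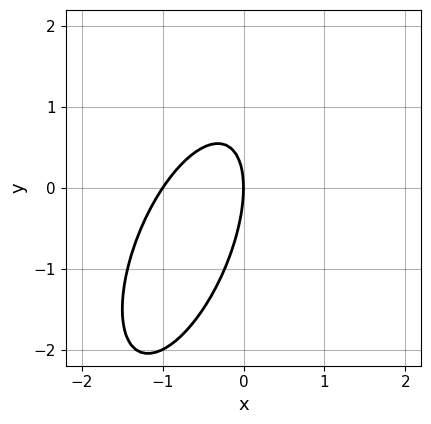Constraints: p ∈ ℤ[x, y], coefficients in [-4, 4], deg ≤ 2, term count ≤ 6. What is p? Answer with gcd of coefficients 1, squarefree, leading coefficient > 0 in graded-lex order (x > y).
3*x^2 - 2*x*y + y^2 + 3*x

(a) Degree: a generic line meets the curve in up to 2 points, so deg p = 2.
(b) Checking where it meets the axes: among the integer gridlines, it crosses the x-axis at x ∈ {-1, 0}; it meets the y-axis at y = 0 (among the integer gridlines).
(c) Fitting integer coefficients to these (and the overall shape) gives p.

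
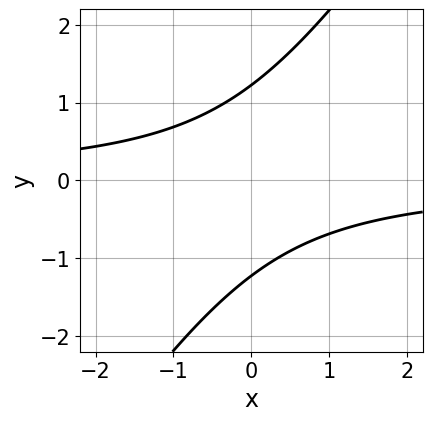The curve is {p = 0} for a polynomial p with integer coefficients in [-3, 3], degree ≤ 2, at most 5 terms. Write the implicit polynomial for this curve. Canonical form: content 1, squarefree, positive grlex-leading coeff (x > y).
3*x*y - 2*y^2 + 3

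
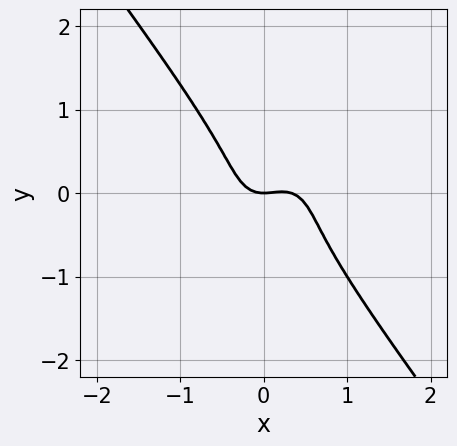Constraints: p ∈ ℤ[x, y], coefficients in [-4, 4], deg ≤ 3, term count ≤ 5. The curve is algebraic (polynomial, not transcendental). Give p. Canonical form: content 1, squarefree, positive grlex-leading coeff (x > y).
3*x^3 + x*y^2 + 2*y^3 - x^2 + y

The degree is 3 — the shape is more complex than any degree-2 curve.
Against the integer gridlines: it crosses the y-axis at the gridline y = 0; one x-axis crossing is at x = 0.
Solving for integer coefficients yields p as stated.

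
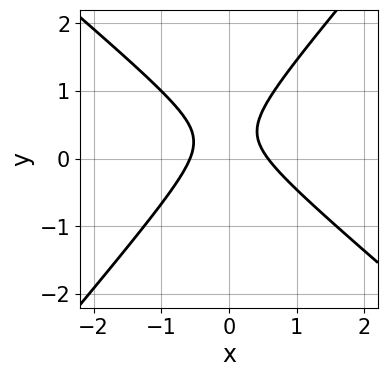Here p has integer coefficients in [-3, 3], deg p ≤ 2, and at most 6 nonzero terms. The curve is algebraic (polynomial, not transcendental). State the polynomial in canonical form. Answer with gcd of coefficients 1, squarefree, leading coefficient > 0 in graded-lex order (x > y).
3*x^2 + x*y - 3*y^2 + 2*y - 1

(a) The degree is 2 — no degree-1 curve has this shape.
(b) Reading off the gridlines: no y-intercept at any integer in the box.
(c) Matching integer coefficients to the picture gives p.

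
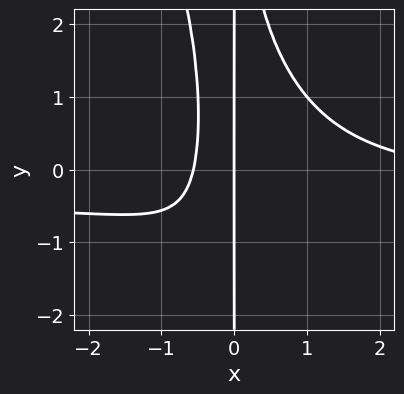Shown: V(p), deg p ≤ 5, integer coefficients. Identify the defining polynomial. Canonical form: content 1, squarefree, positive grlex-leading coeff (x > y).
3*x^3*y + x^2*y^2 + x^3 - 3*x^2 - 2*x

Degree: a generic line meets the curve in up to 4 points, so deg p = 4.
From the visible intercepts: every point of the y-axis in the box is on the curve; it crosses the x-axis at the gridline x = 0.
Solving for integer coefficients yields p as stated.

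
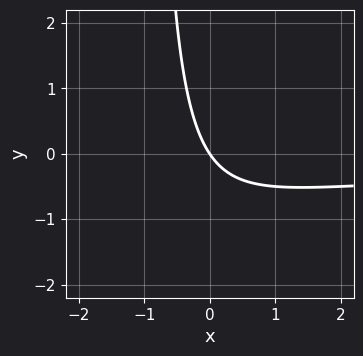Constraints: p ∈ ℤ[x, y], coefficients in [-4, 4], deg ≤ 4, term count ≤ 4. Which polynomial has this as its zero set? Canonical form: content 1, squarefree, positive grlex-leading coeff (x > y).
x^2*y + 3*x*y + 3*x + 2*y

1. The degree is 3 — no degree-2 curve has this shape.
2. From the axis intercepts and sections: one x-axis crossing is at x = 0; it meets the y-axis at y = 0 (among the integer gridlines).
3. The integer polynomial consistent with all of this is the stated p.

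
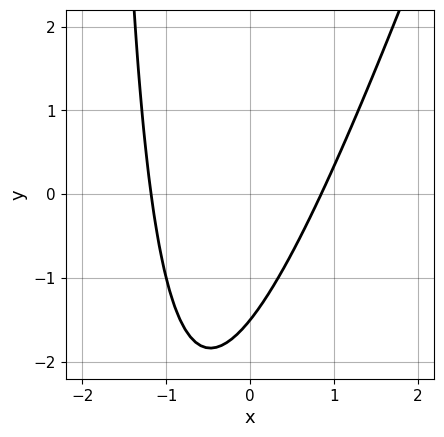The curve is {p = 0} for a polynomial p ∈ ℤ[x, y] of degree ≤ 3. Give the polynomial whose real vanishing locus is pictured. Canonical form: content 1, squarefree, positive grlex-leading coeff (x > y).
3*x^2 - x*y + x - 2*y - 3

1. deg p = 2. A generic line meets the curve in up to 2 points.
2. Putting this together gives p.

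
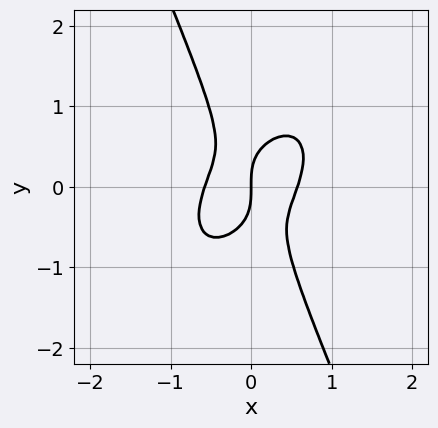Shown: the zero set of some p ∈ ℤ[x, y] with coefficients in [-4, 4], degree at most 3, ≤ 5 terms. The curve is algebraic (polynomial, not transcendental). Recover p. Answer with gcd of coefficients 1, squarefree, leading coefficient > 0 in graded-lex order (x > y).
3*x^3 - 2*x^2*y + x*y^2 + y^3 - x

deg p = 3.
Checking where it meets the axes: it crosses the y-axis at the gridline y = 0; it crosses the x-axis at the gridline x = 0.
Assembling these constraints gives the stated polynomial.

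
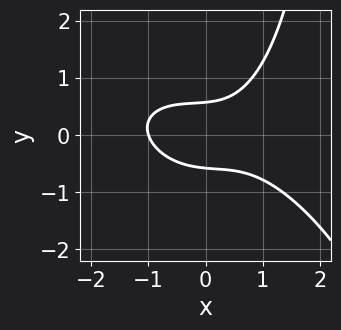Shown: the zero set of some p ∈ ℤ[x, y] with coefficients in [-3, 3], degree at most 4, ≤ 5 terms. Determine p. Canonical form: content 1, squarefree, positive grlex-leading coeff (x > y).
x^3 + x^2*y + x*y^2 - 3*y^2 + 1

First, deg p = 3. The shape is more complex than any degree-2 curve.
Next, checking where it meets the axes: one x-axis crossing is at x = -1.
Finally, solving for integer coefficients yields p as stated.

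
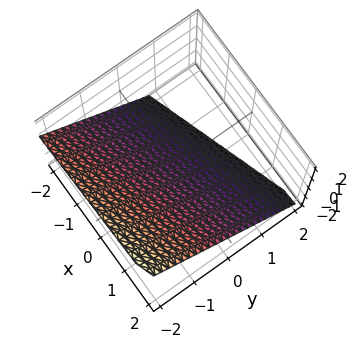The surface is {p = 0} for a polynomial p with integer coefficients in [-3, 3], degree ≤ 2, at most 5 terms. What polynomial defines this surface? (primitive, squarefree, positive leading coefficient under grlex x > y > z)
x - 3*y - 3*z - 2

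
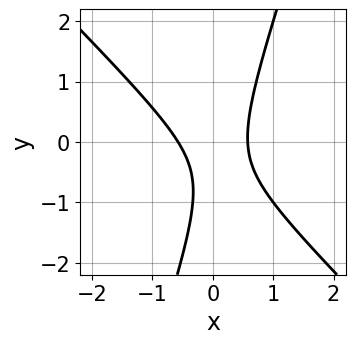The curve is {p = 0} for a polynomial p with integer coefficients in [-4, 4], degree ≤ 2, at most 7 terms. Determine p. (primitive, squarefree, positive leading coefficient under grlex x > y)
1. The degree is 2 — the shape is more complex than any degree-1 curve.
2. Observable constraints: no y-intercept at any integer in the box.
3. Matching integer coefficients to the picture gives p.

3*x^2 + 2*x*y - y^2 - y - 1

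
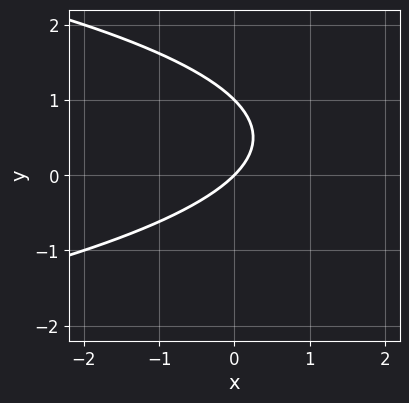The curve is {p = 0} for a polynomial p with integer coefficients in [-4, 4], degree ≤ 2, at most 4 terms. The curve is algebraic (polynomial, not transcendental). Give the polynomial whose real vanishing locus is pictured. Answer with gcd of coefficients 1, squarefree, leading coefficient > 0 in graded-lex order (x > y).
y^2 + x - y

(a) The degree is 2 — the shape is more complex than any degree-1 curve.
(b) From the visible intercepts: one x-axis crossing is at x = 0; the y-axis gridline crossings are at y ∈ {0, 1}.
(c) Fitting integer coefficients to these (and the overall shape) gives p.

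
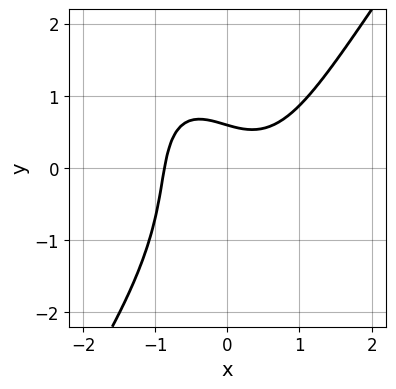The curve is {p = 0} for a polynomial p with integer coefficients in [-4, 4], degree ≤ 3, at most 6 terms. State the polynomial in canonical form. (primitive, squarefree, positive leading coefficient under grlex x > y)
3*x^3 - y^3 - 2*x*y - 3*y + 2

1. Degree: no degree-2 curve has this shape, so deg p = 3.
2. Solving for integer coefficients yields p as stated.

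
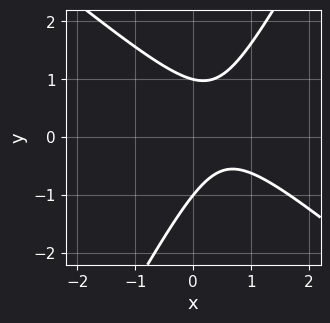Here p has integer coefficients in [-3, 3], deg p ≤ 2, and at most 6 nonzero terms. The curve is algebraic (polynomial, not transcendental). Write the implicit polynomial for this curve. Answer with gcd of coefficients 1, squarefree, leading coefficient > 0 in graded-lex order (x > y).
3*x^2 + 2*x*y - 2*y^2 - 3*x + 2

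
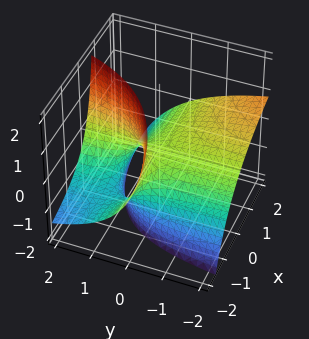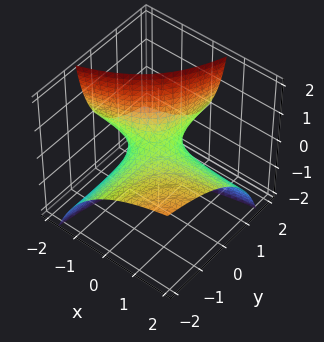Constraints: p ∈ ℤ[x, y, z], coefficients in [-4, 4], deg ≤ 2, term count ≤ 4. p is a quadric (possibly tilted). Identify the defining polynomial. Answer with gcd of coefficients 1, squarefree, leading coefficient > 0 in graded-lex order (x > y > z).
x*y + x*z - y*z + z

1. The degree is 2 — no degree-1 surface has this shape.
2. From the visible intercepts: one z-axis crossing is at z = 0; the visible x-axis segment lies entirely on the surface; the visible y-axis segment lies entirely on the surface.
3. Matching integer coefficients to the picture gives p.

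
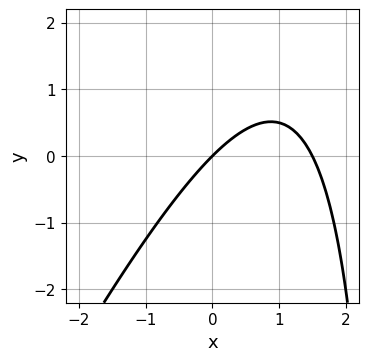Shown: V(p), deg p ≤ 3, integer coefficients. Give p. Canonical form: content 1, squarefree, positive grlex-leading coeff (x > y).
2*x^2 - x*y - 3*x + 3*y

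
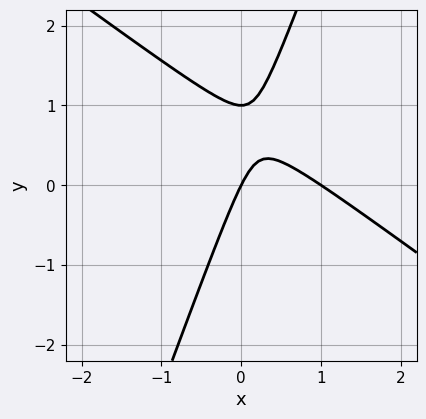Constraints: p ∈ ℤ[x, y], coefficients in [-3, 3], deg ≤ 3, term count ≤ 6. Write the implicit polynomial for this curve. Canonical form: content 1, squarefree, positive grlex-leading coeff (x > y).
2*x^2 + 2*x*y - y^2 - 2*x + y

(a) The degree is 2 — the shape is more complex than any degree-1 curve.
(b) Observable constraints: the y-axis gridline crossings are at y ∈ {0, 1}; among the integer gridlines, it crosses the x-axis at x ∈ {0, 1}.
(c) These observations pin down the coefficients.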